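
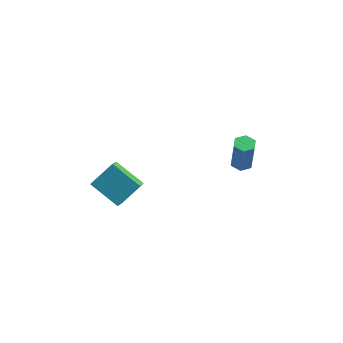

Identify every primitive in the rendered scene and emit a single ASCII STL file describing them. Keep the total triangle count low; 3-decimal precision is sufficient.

solid 
facet normal -0.867 -0.126 0.483
outer loop
vertex -0.839 -3.458 2.563
vertex -1.179 -2.817 2.12
vertex -1.353 -4.566 1.352
endloop
endfacet
facet normal 0.400 -0.754 0.521
outer loop
vertex 0.319 -4.323 0.42
vertex -0.839 -3.458 2.563
vertex -1.353 -4.566 1.352
endloop
endfacet
facet normal -0.867 -0.126 0.483
outer loop
vertex -1.353 -4.566 1.352
vertex -1.179 -2.817 2.12
vertex -1.693 -3.925 0.909
endloop
endfacet
facet normal -0.299 -0.645 -0.704
outer loop
vertex -1.693 -3.925 0.909
vertex 0.319 -4.323 0.42
vertex -1.353 -4.566 1.352
endloop
endfacet
facet normal 0.299 0.645 0.704
outer loop
vertex -0.839 -3.458 2.563
vertex 0.493 -2.574 1.188
vertex -1.179 -2.817 2.12
endloop
endfacet
facet normal 0.400 -0.754 0.521
outer loop
vertex 0.833 -3.215 1.631
vertex -0.839 -3.458 2.563
vertex 0.319 -4.323 0.42
endloop
endfacet
facet normal 0.299 0.645 0.704
outer loop
vertex 0.833 -3.215 1.631
vertex 0.493 -2.574 1.188
vertex -0.839 -3.458 2.563
endloop
endfacet
facet normal -0.400 0.754 -0.521
outer loop
vertex -1.179 -2.817 2.12
vertex 0.493 -2.574 1.188
vertex -1.693 -3.925 0.909
endloop
endfacet
facet normal -0.299 -0.645 -0.704
outer loop
vertex -0.021 -3.682 -0.023
vertex 0.319 -4.323 0.42
vertex -1.693 -3.925 0.909
endloop
endfacet
facet normal -0.400 0.754 -0.521
outer loop
vertex -1.693 -3.925 0.909
vertex 0.493 -2.574 1.188
vertex -0.021 -3.682 -0.023
endloop
endfacet
facet normal 0.867 0.126 -0.483
outer loop
vertex -0.021 -3.682 -0.023
vertex 0.833 -3.215 1.631
vertex 0.319 -4.323 0.42
endloop
endfacet
facet normal 0.867 0.126 -0.483
outer loop
vertex 0.493 -2.574 1.188
vertex 0.833 -3.215 1.631
vertex -0.021 -3.682 -0.023
endloop
endfacet
facet normal -0.188 0.124 -0.974
outer loop
vertex 2.499 3.653 -0.494
vertex 1.882 3.59 -0.383
vertex 2.149 4.16 -0.362
endloop
endfacet
facet normal 0.810 0.581 -0.083
outer loop
vertex 2.499 3.653 -0.494
vertex 2.149 4.16 -0.362
vertex 2.895 3.393 1.551
endloop
endfacet
facet normal 0.810 0.581 -0.083
outer loop
vertex 2.895 3.393 1.551
vertex 2.149 4.16 -0.362
vertex 2.545 3.9 1.684
endloop
endfacet
facet normal 0.190 -0.125 0.974
outer loop
vertex 2.895 3.393 1.551
vertex 2.545 3.9 1.684
vertex 2.278 3.33 1.663
endloop
endfacet
facet normal -0.188 0.124 -0.974
outer loop
vertex 2.149 4.16 -0.362
vertex 1.882 3.59 -0.383
vertex 1.532 4.097 -0.251
endloop
endfacet
facet normal -0.076 0.987 0.140
outer loop
vertex 2.149 4.16 -0.362
vertex 1.532 4.097 -0.251
vertex 2.545 3.9 1.684
endloop
endfacet
facet normal -0.076 0.987 0.140
outer loop
vertex 2.545 3.9 1.684
vertex 1.532 4.097 -0.251
vertex 1.929 3.837 1.795
endloop
endfacet
facet normal 0.188 -0.124 0.974
outer loop
vertex 2.545 3.9 1.684
vertex 1.929 3.837 1.795
vertex 2.278 3.33 1.663
endloop
endfacet
facet normal -0.189 0.123 -0.974
outer loop
vertex 1.532 4.097 -0.251
vertex 1.882 3.59 -0.383
vertex 1.265 3.527 -0.271
endloop
endfacet
facet normal -0.886 0.407 0.224
outer loop
vertex 1.532 4.097 -0.251
vertex 1.265 3.527 -0.271
vertex 1.929 3.837 1.795
endloop
endfacet
facet normal -0.885 0.408 0.223
outer loop
vertex 1.929 3.837 1.795
vertex 1.265 3.527 -0.271
vertex 1.661 3.267 1.774
endloop
endfacet
facet normal 0.188 -0.124 0.974
outer loop
vertex 1.929 3.837 1.795
vertex 1.661 3.267 1.774
vertex 2.278 3.33 1.663
endloop
endfacet
facet normal -0.190 0.125 -0.974
outer loop
vertex 1.265 3.527 -0.271
vertex 1.882 3.59 -0.383
vertex 1.615 3.02 -0.404
endloop
endfacet
facet normal -0.810 -0.581 0.083
outer loop
vertex 1.265 3.527 -0.271
vertex 1.615 3.02 -0.404
vertex 1.661 3.267 1.774
endloop
endfacet
facet normal -0.810 -0.581 0.083
outer loop
vertex 1.661 3.267 1.774
vertex 1.615 3.02 -0.404
vertex 2.011 2.76 1.642
endloop
endfacet
facet normal 0.188 -0.124 0.974
outer loop
vertex 1.661 3.267 1.774
vertex 2.011 2.76 1.642
vertex 2.278 3.33 1.663
endloop
endfacet
facet normal -0.188 0.124 -0.974
outer loop
vertex 1.615 3.02 -0.404
vertex 1.882 3.59 -0.383
vertex 2.231 3.083 -0.515
endloop
endfacet
facet normal 0.076 -0.987 -0.140
outer loop
vertex 1.615 3.02 -0.404
vertex 2.231 3.083 -0.515
vertex 2.011 2.76 1.642
endloop
endfacet
facet normal 0.076 -0.987 -0.140
outer loop
vertex 2.011 2.76 1.642
vertex 2.231 3.083 -0.515
vertex 2.628 2.823 1.531
endloop
endfacet
facet normal 0.188 -0.124 0.974
outer loop
vertex 2.011 2.76 1.642
vertex 2.628 2.823 1.531
vertex 2.278 3.33 1.663
endloop
endfacet
facet normal -0.188 0.124 -0.974
outer loop
vertex 2.231 3.083 -0.515
vertex 1.882 3.59 -0.383
vertex 2.499 3.653 -0.494
endloop
endfacet
facet normal 0.885 -0.408 -0.224
outer loop
vertex 2.231 3.083 -0.515
vertex 2.499 3.653 -0.494
vertex 2.628 2.823 1.531
endloop
endfacet
facet normal 0.886 -0.407 -0.223
outer loop
vertex 2.628 2.823 1.531
vertex 2.499 3.653 -0.494
vertex 2.895 3.393 1.551
endloop
endfacet
facet normal 0.189 -0.123 0.974
outer loop
vertex 2.628 2.823 1.531
vertex 2.895 3.393 1.551
vertex 2.278 3.33 1.663
endloop
endfacet

endsolid


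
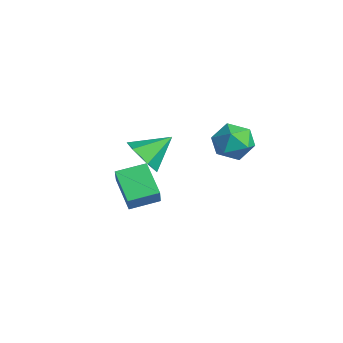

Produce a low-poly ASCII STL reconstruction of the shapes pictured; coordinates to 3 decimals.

solid 
facet normal -0.460 0.247 -0.853
outer loop
vertex -2.696 -2.659 -4.044
vertex -2.467 -1.392 -3.801
vertex -1.268 -2.764 -4.844
endloop
endfacet
facet normal -0.175 -0.967 -0.185
outer loop
vertex -0.813 -3.008 -3.999
vertex -2.696 -2.659 -4.044
vertex -1.268 -2.764 -4.844
endloop
endfacet
facet normal -0.460 0.247 -0.853
outer loop
vertex -1.268 -2.764 -4.844
vertex -2.467 -1.392 -3.801
vertex -1.039 -1.497 -4.601
endloop
endfacet
facet normal 0.871 -0.064 -0.487
outer loop
vertex -1.039 -1.497 -4.601
vertex -0.813 -3.008 -3.999
vertex -1.268 -2.764 -4.844
endloop
endfacet
facet normal -0.871 0.064 0.487
outer loop
vertex -2.696 -2.659 -4.044
vertex -2.012 -1.636 -2.956
vertex -2.467 -1.392 -3.801
endloop
endfacet
facet normal -0.175 -0.967 -0.185
outer loop
vertex -2.241 -2.903 -3.199
vertex -2.696 -2.659 -4.044
vertex -0.813 -3.008 -3.999
endloop
endfacet
facet normal -0.871 0.064 0.487
outer loop
vertex -2.241 -2.903 -3.199
vertex -2.012 -1.636 -2.956
vertex -2.696 -2.659 -4.044
endloop
endfacet
facet normal 0.175 0.967 0.185
outer loop
vertex -2.467 -1.392 -3.801
vertex -2.012 -1.636 -2.956
vertex -1.039 -1.497 -4.601
endloop
endfacet
facet normal 0.871 -0.064 -0.487
outer loop
vertex -0.584 -1.741 -3.756
vertex -0.813 -3.008 -3.999
vertex -1.039 -1.497 -4.601
endloop
endfacet
facet normal 0.175 0.967 0.185
outer loop
vertex -1.039 -1.497 -4.601
vertex -2.012 -1.636 -2.956
vertex -0.584 -1.741 -3.756
endloop
endfacet
facet normal 0.460 -0.247 0.853
outer loop
vertex -0.584 -1.741 -3.756
vertex -2.241 -2.903 -3.199
vertex -0.813 -3.008 -3.999
endloop
endfacet
facet normal 0.460 -0.247 0.853
outer loop
vertex -2.012 -1.636 -2.956
vertex -2.241 -2.903 -3.199
vertex -0.584 -1.741 -3.756
endloop
endfacet
facet normal -0.038 -0.834 -0.551
outer loop
vertex 1.425 -3.199 -0.443
vertex 0.572 -3.033 -0.635
vertex 1.216 -2.716 -1.16
endloop
endfacet
facet normal 0.878 0.474 0.064
outer loop
vertex 1.425 -3.199 -0.443
vertex 1.216 -2.716 -1.16
vertex 0.628 -1.807 0.175
endloop
endfacet
facet normal -0.038 -0.834 -0.551
outer loop
vertex 1.216 -2.716 -1.16
vertex 0.572 -3.033 -0.635
vertex 0.363 -2.55 -1.352
endloop
endfacet
facet normal 0.268 0.847 -0.459
outer loop
vertex 1.216 -2.716 -1.16
vertex 0.363 -2.55 -1.352
vertex 0.628 -1.807 0.175
endloop
endfacet
facet normal -0.039 -0.834 -0.550
outer loop
vertex 0.363 -2.55 -1.352
vertex 0.572 -3.033 -0.635
vertex -0.281 -2.867 -0.826
endloop
endfacet
facet normal -0.592 0.760 -0.267
outer loop
vertex 0.363 -2.55 -1.352
vertex -0.281 -2.867 -0.826
vertex 0.628 -1.807 0.175
endloop
endfacet
facet normal -0.039 -0.834 -0.550
outer loop
vertex -0.281 -2.867 -0.826
vertex 0.572 -3.033 -0.635
vertex -0.072 -3.35 -0.109
endloop
endfacet
facet normal -0.842 0.300 0.448
outer loop
vertex -0.281 -2.867 -0.826
vertex -0.072 -3.35 -0.109
vertex 0.628 -1.807 0.175
endloop
endfacet
facet normal -0.039 -0.834 -0.550
outer loop
vertex -0.072 -3.35 -0.109
vertex 0.572 -3.033 -0.635
vertex 0.781 -3.516 0.083
endloop
endfacet
facet normal -0.233 -0.073 0.970
outer loop
vertex -0.072 -3.35 -0.109
vertex 0.781 -3.516 0.083
vertex 0.628 -1.807 0.175
endloop
endfacet
facet normal -0.039 -0.834 -0.550
outer loop
vertex 0.781 -3.516 0.083
vertex 0.572 -3.033 -0.635
vertex 1.425 -3.199 -0.443
endloop
endfacet
facet normal 0.628 0.014 0.778
outer loop
vertex 0.781 -3.516 0.083
vertex 1.425 -3.199 -0.443
vertex 0.628 -1.807 0.175
endloop
endfacet
facet normal -0.415 0.601 0.683
outer loop
vertex 2.251 0.276 0.87
vertex 2.308 -0.384 1.486
vertex 2.99 0.201 1.385
endloop
endfacet
facet normal -0.043 0.978 0.204
outer loop
vertex 2.251 0.276 0.87
vertex 2.99 0.201 1.385
vertex 3.07 0.388 0.504
endloop
endfacet
facet normal -0.313 0.841 -0.442
outer loop
vertex 2.251 0.276 0.87
vertex 3.07 0.388 0.504
vertex 2.437 -0.081 0.06
endloop
endfacet
facet normal -0.852 0.379 -0.362
outer loop
vertex 2.251 0.276 0.87
vertex 2.437 -0.081 0.06
vertex 1.966 -0.559 0.667
endloop
endfacet
facet normal -0.914 0.231 0.332
outer loop
vertex 2.251 0.276 0.87
vertex 1.966 -0.559 0.667
vertex 2.308 -0.384 1.486
endloop
endfacet
facet normal 0.630 0.746 0.216
outer loop
vertex 3.07 0.388 0.504
vertex 2.99 0.201 1.385
vertex 3.634 -0.201 0.893
endloop
endfacet
facet normal 0.031 0.135 0.990
outer loop
vertex 2.99 0.201 1.385
vertex 2.308 -0.384 1.486
vertex 3.163 -0.679 1.5
endloop
endfacet
facet normal -0.778 -0.465 0.424
outer loop
vertex 2.308 -0.384 1.486
vertex 1.966 -0.559 0.667
vertex 2.53 -1.148 1.056
endloop
endfacet
facet normal -0.676 -0.225 -0.702
outer loop
vertex 1.966 -0.559 0.667
vertex 2.437 -0.081 0.06
vertex 2.61 -0.961 0.175
endloop
endfacet
facet normal 0.194 0.523 -0.830
outer loop
vertex 2.437 -0.081 0.06
vertex 3.07 0.388 0.504
vertex 3.292 -0.376 0.074
endloop
endfacet
facet normal 0.852 -0.379 0.362
outer loop
vertex 3.349 -1.036 0.69
vertex 3.634 -0.201 0.893
vertex 3.163 -0.679 1.5
endloop
endfacet
facet normal 0.313 -0.841 0.442
outer loop
vertex 3.349 -1.036 0.69
vertex 3.163 -0.679 1.5
vertex 2.53 -1.148 1.056
endloop
endfacet
facet normal 0.043 -0.978 -0.204
outer loop
vertex 3.349 -1.036 0.69
vertex 2.53 -1.148 1.056
vertex 2.61 -0.961 0.175
endloop
endfacet
facet normal 0.415 -0.601 -0.683
outer loop
vertex 3.349 -1.036 0.69
vertex 2.61 -0.961 0.175
vertex 3.292 -0.376 0.074
endloop
endfacet
facet normal 0.914 -0.231 -0.332
outer loop
vertex 3.349 -1.036 0.69
vertex 3.292 -0.376 0.074
vertex 3.634 -0.201 0.893
endloop
endfacet
facet normal 0.676 0.225 0.702
outer loop
vertex 3.163 -0.679 1.5
vertex 3.634 -0.201 0.893
vertex 2.99 0.201 1.385
endloop
endfacet
facet normal -0.194 -0.523 0.830
outer loop
vertex 2.53 -1.148 1.056
vertex 3.163 -0.679 1.5
vertex 2.308 -0.384 1.486
endloop
endfacet
facet normal -0.630 -0.746 -0.216
outer loop
vertex 2.61 -0.961 0.175
vertex 2.53 -1.148 1.056
vertex 1.966 -0.559 0.667
endloop
endfacet
facet normal -0.031 -0.135 -0.990
outer loop
vertex 3.292 -0.376 0.074
vertex 2.61 -0.961 0.175
vertex 2.437 -0.081 0.06
endloop
endfacet
facet normal 0.778 0.465 -0.424
outer loop
vertex 3.634 -0.201 0.893
vertex 3.292 -0.376 0.074
vertex 3.07 0.388 0.504
endloop
endfacet

endsolid


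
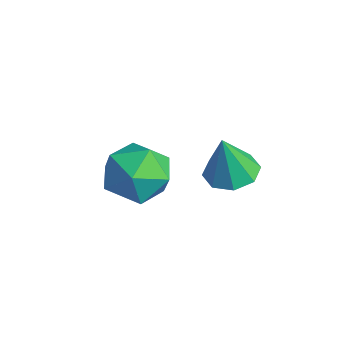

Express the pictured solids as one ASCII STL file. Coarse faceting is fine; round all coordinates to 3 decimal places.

solid 
facet normal 0.348 0.765 0.541
outer loop
vertex -3.363 -0.981 -1.334
vertex -3.114 -1.675 -0.513
vertex -2.369 -1.459 -1.298
endloop
endfacet
facet normal 0.433 0.888 -0.157
outer loop
vertex -3.363 -0.981 -1.334
vertex -2.369 -1.459 -1.298
vertex -2.904 -1.368 -2.26
endloop
endfacet
facet normal -0.211 0.860 -0.464
outer loop
vertex -3.363 -0.981 -1.334
vertex -2.904 -1.368 -2.26
vertex -3.979 -1.528 -2.069
endloop
endfacet
facet normal -0.692 0.721 0.043
outer loop
vertex -3.363 -0.981 -1.334
vertex -3.979 -1.528 -2.069
vertex -4.109 -1.717 -0.989
endloop
endfacet
facet normal -0.346 0.662 0.665
outer loop
vertex -3.363 -0.981 -1.334
vertex -4.109 -1.717 -0.989
vertex -3.114 -1.675 -0.513
endloop
endfacet
facet normal 0.830 0.359 -0.427
outer loop
vertex -2.904 -1.368 -2.26
vertex -2.369 -1.459 -1.298
vertex -2.371 -2.303 -2.011
endloop
endfacet
facet normal 0.693 0.161 0.702
outer loop
vertex -2.369 -1.459 -1.298
vertex -3.114 -1.675 -0.513
vertex -2.501 -2.492 -0.931
endloop
endfacet
facet normal -0.431 -0.006 0.902
outer loop
vertex -3.114 -1.675 -0.513
vertex -4.109 -1.717 -0.989
vertex -3.576 -2.652 -0.74
endloop
endfacet
facet normal -0.991 0.090 -0.104
outer loop
vertex -4.109 -1.717 -0.989
vertex -3.979 -1.528 -2.069
vertex -4.111 -2.561 -1.702
endloop
endfacet
facet normal -0.211 0.315 -0.925
outer loop
vertex -3.979 -1.528 -2.069
vertex -2.904 -1.368 -2.26
vertex -3.366 -2.345 -2.487
endloop
endfacet
facet normal 0.692 -0.721 -0.043
outer loop
vertex -3.117 -3.039 -1.666
vertex -2.371 -2.303 -2.011
vertex -2.501 -2.492 -0.931
endloop
endfacet
facet normal 0.211 -0.860 0.464
outer loop
vertex -3.117 -3.039 -1.666
vertex -2.501 -2.492 -0.931
vertex -3.576 -2.652 -0.74
endloop
endfacet
facet normal -0.433 -0.888 0.157
outer loop
vertex -3.117 -3.039 -1.666
vertex -3.576 -2.652 -0.74
vertex -4.111 -2.561 -1.702
endloop
endfacet
facet normal -0.348 -0.765 -0.541
outer loop
vertex -3.117 -3.039 -1.666
vertex -4.111 -2.561 -1.702
vertex -3.366 -2.345 -2.487
endloop
endfacet
facet normal 0.346 -0.662 -0.665
outer loop
vertex -3.117 -3.039 -1.666
vertex -3.366 -2.345 -2.487
vertex -2.371 -2.303 -2.011
endloop
endfacet
facet normal 0.991 -0.090 0.104
outer loop
vertex -2.501 -2.492 -0.931
vertex -2.371 -2.303 -2.011
vertex -2.369 -1.459 -1.298
endloop
endfacet
facet normal 0.211 -0.315 0.925
outer loop
vertex -3.576 -2.652 -0.74
vertex -2.501 -2.492 -0.931
vertex -3.114 -1.675 -0.513
endloop
endfacet
facet normal -0.830 -0.359 0.427
outer loop
vertex -4.111 -2.561 -1.702
vertex -3.576 -2.652 -0.74
vertex -4.109 -1.717 -0.989
endloop
endfacet
facet normal -0.693 -0.161 -0.702
outer loop
vertex -3.366 -2.345 -2.487
vertex -4.111 -2.561 -1.702
vertex -3.979 -1.528 -2.069
endloop
endfacet
facet normal 0.431 0.006 -0.902
outer loop
vertex -2.371 -2.303 -2.011
vertex -3.366 -2.345 -2.487
vertex -2.904 -1.368 -2.26
endloop
endfacet
facet normal -0.042 0.221 -0.974
outer loop
vertex 0.283 -0.925 0.236
vertex -0.42 -0.627 0.334
vertex 0.297 -0.35 0.366
endloop
endfacet
facet normal 0.917 -0.109 0.383
outer loop
vertex 0.283 -0.925 0.236
vertex 0.297 -0.35 0.366
vertex -0.36 -0.953 1.766
endloop
endfacet
facet normal -0.042 0.221 -0.974
outer loop
vertex 0.297 -0.35 0.366
vertex -0.42 -0.627 0.334
vertex -0.109 0.062 0.477
endloop
endfacet
facet normal 0.669 0.515 0.536
outer loop
vertex 0.297 -0.35 0.366
vertex -0.109 0.062 0.477
vertex -0.36 -0.953 1.766
endloop
endfacet
facet normal -0.041 0.221 -0.974
outer loop
vertex -0.109 0.062 0.477
vertex -0.42 -0.627 0.334
vertex -0.698 0.071 0.504
endloop
endfacet
facet normal 0.040 0.781 0.623
outer loop
vertex -0.109 0.062 0.477
vertex -0.698 0.071 0.504
vertex -0.36 -0.953 1.766
endloop
endfacet
facet normal -0.041 0.221 -0.974
outer loop
vertex -0.698 0.071 0.504
vertex -0.42 -0.627 0.334
vertex -1.124 -0.33 0.431
endloop
endfacet
facet normal -0.603 0.533 0.594
outer loop
vertex -0.698 0.071 0.504
vertex -1.124 -0.33 0.431
vertex -0.36 -0.953 1.766
endloop
endfacet
facet normal -0.041 0.222 -0.974
outer loop
vertex -1.124 -0.33 0.431
vertex -0.42 -0.627 0.334
vertex -1.138 -0.904 0.301
endloop
endfacet
facet normal -0.881 -0.084 0.465
outer loop
vertex -1.124 -0.33 0.431
vertex -1.138 -0.904 0.301
vertex -0.36 -0.953 1.766
endloop
endfacet
facet normal -0.041 0.222 -0.974
outer loop
vertex -1.138 -0.904 0.301
vertex -0.42 -0.627 0.334
vertex -0.732 -1.317 0.19
endloop
endfacet
facet normal -0.634 -0.707 0.313
outer loop
vertex -1.138 -0.904 0.301
vertex -0.732 -1.317 0.19
vertex -0.36 -0.953 1.766
endloop
endfacet
facet normal -0.042 0.222 -0.974
outer loop
vertex -0.732 -1.317 0.19
vertex -0.42 -0.627 0.334
vertex -0.143 -1.325 0.163
endloop
endfacet
facet normal -0.003 -0.974 0.226
outer loop
vertex -0.732 -1.317 0.19
vertex -0.143 -1.325 0.163
vertex -0.36 -0.953 1.766
endloop
endfacet
facet normal -0.042 0.222 -0.974
outer loop
vertex -0.143 -1.325 0.163
vertex -0.42 -0.627 0.334
vertex 0.283 -0.925 0.236
endloop
endfacet
facet normal 0.638 -0.726 0.255
outer loop
vertex -0.143 -1.325 0.163
vertex 0.283 -0.925 0.236
vertex -0.36 -0.953 1.766
endloop
endfacet

endsolid


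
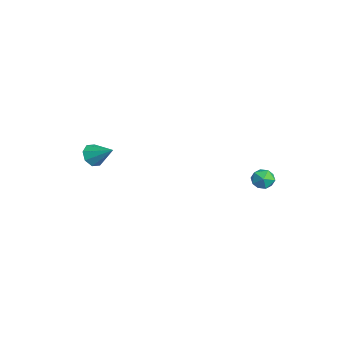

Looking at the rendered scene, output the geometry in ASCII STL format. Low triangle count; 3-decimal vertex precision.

solid 
facet normal -0.602 -0.588 -0.541
outer loop
vertex -3.512 -4.097 -1.893
vertex -3.813 -4.392 -1.237
vertex -3.986 -3.789 -1.7
endloop
endfacet
facet normal 0.336 0.814 -0.474
outer loop
vertex -3.512 -4.097 -1.893
vertex -3.986 -3.789 -1.7
vertex -2.887 -3.488 -0.403
endloop
endfacet
facet normal -0.601 -0.588 -0.541
outer loop
vertex -3.986 -3.789 -1.7
vertex -3.813 -4.392 -1.237
vertex -4.359 -3.835 -1.236
endloop
endfacet
facet normal -0.196 0.979 -0.061
outer loop
vertex -3.986 -3.789 -1.7
vertex -4.359 -3.835 -1.236
vertex -2.887 -3.488 -0.403
endloop
endfacet
facet normal -0.601 -0.588 -0.540
outer loop
vertex -4.359 -3.835 -1.236
vertex -3.813 -4.392 -1.237
vertex -4.412 -4.207 -0.772
endloop
endfacet
facet normal -0.464 0.716 0.521
outer loop
vertex -4.359 -3.835 -1.236
vertex -4.412 -4.207 -0.772
vertex -2.887 -3.488 -0.403
endloop
endfacet
facet normal -0.602 -0.588 -0.541
outer loop
vertex -4.412 -4.207 -0.772
vertex -3.813 -4.392 -1.237
vertex -4.114 -4.688 -0.581
endloop
endfacet
facet normal -0.310 0.179 0.934
outer loop
vertex -4.412 -4.207 -0.772
vertex -4.114 -4.688 -0.581
vertex -2.887 -3.488 -0.403
endloop
endfacet
facet normal -0.602 -0.587 -0.541
outer loop
vertex -4.114 -4.688 -0.581
vertex -3.813 -4.392 -1.237
vertex -3.641 -4.996 -0.773
endloop
endfacet
facet normal 0.173 -0.316 0.933
outer loop
vertex -4.114 -4.688 -0.581
vertex -3.641 -4.996 -0.773
vertex -2.887 -3.488 -0.403
endloop
endfacet
facet normal -0.602 -0.587 -0.541
outer loop
vertex -3.641 -4.996 -0.773
vertex -3.813 -4.392 -1.237
vertex -3.268 -4.95 -1.238
endloop
endfacet
facet normal 0.707 -0.481 0.519
outer loop
vertex -3.641 -4.996 -0.773
vertex -3.268 -4.95 -1.238
vertex -2.887 -3.488 -0.403
endloop
endfacet
facet normal -0.602 -0.587 -0.541
outer loop
vertex -3.268 -4.95 -1.238
vertex -3.813 -4.392 -1.237
vertex -3.215 -4.578 -1.701
endloop
endfacet
facet normal 0.974 -0.218 -0.063
outer loop
vertex -3.268 -4.95 -1.238
vertex -3.215 -4.578 -1.701
vertex -2.887 -3.488 -0.403
endloop
endfacet
facet normal -0.602 -0.588 -0.541
outer loop
vertex -3.215 -4.578 -1.701
vertex -3.813 -4.392 -1.237
vertex -3.512 -4.097 -1.893
endloop
endfacet
facet normal 0.821 0.318 -0.474
outer loop
vertex -3.215 -4.578 -1.701
vertex -3.512 -4.097 -1.893
vertex -2.887 -3.488 -0.403
endloop
endfacet
facet normal -0.971 -0.229 -0.062
outer loop
vertex 2.306 3.287 -0.418
vertex 2.446 2.623 -0.161
vertex 2.289 3.164 0.297
endloop
endfacet
facet normal -0.881 0.470 0.060
outer loop
vertex 2.306 3.287 -0.418
vertex 2.289 3.164 0.297
vertex 2.595 3.77 0.04
endloop
endfacet
facet normal -0.486 0.737 -0.471
outer loop
vertex 2.306 3.287 -0.418
vertex 2.595 3.77 0.04
vertex 2.94 3.604 -0.576
endloop
endfacet
facet normal -0.332 0.204 -0.921
outer loop
vertex 2.306 3.287 -0.418
vertex 2.94 3.604 -0.576
vertex 2.848 2.895 -0.7
endloop
endfacet
facet normal -0.632 -0.392 -0.669
outer loop
vertex 2.306 3.287 -0.418
vertex 2.848 2.895 -0.7
vertex 2.446 2.623 -0.161
endloop
endfacet
facet normal -0.512 0.541 0.667
outer loop
vertex 2.595 3.77 0.04
vertex 2.289 3.164 0.297
vertex 2.912 3.405 0.58
endloop
endfacet
facet normal -0.659 -0.588 0.469
outer loop
vertex 2.289 3.164 0.297
vertex 2.446 2.623 -0.161
vertex 2.82 2.696 0.456
endloop
endfacet
facet normal -0.110 -0.852 -0.512
outer loop
vertex 2.446 2.623 -0.161
vertex 2.848 2.895 -0.7
vertex 3.165 2.53 -0.16
endloop
endfacet
facet normal 0.375 0.112 -0.920
outer loop
vertex 2.848 2.895 -0.7
vertex 2.94 3.604 -0.576
vertex 3.471 3.136 -0.417
endloop
endfacet
facet normal 0.126 0.973 -0.192
outer loop
vertex 2.94 3.604 -0.576
vertex 2.595 3.77 0.04
vertex 3.314 3.677 0.041
endloop
endfacet
facet normal 0.332 -0.204 0.921
outer loop
vertex 3.454 3.013 0.298
vertex 2.912 3.405 0.58
vertex 2.82 2.696 0.456
endloop
endfacet
facet normal 0.486 -0.737 0.471
outer loop
vertex 3.454 3.013 0.298
vertex 2.82 2.696 0.456
vertex 3.165 2.53 -0.16
endloop
endfacet
facet normal 0.881 -0.470 -0.060
outer loop
vertex 3.454 3.013 0.298
vertex 3.165 2.53 -0.16
vertex 3.471 3.136 -0.417
endloop
endfacet
facet normal 0.971 0.229 0.062
outer loop
vertex 3.454 3.013 0.298
vertex 3.471 3.136 -0.417
vertex 3.314 3.677 0.041
endloop
endfacet
facet normal 0.632 0.392 0.669
outer loop
vertex 3.454 3.013 0.298
vertex 3.314 3.677 0.041
vertex 2.912 3.405 0.58
endloop
endfacet
facet normal -0.375 -0.112 0.920
outer loop
vertex 2.82 2.696 0.456
vertex 2.912 3.405 0.58
vertex 2.289 3.164 0.297
endloop
endfacet
facet normal -0.126 -0.973 0.192
outer loop
vertex 3.165 2.53 -0.16
vertex 2.82 2.696 0.456
vertex 2.446 2.623 -0.161
endloop
endfacet
facet normal 0.512 -0.541 -0.667
outer loop
vertex 3.471 3.136 -0.417
vertex 3.165 2.53 -0.16
vertex 2.848 2.895 -0.7
endloop
endfacet
facet normal 0.659 0.588 -0.469
outer loop
vertex 3.314 3.677 0.041
vertex 3.471 3.136 -0.417
vertex 2.94 3.604 -0.576
endloop
endfacet
facet normal 0.110 0.852 0.512
outer loop
vertex 2.912 3.405 0.58
vertex 3.314 3.677 0.041
vertex 2.595 3.77 0.04
endloop
endfacet

endsolid


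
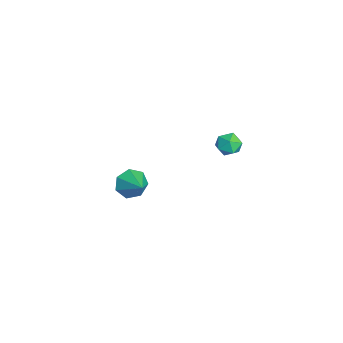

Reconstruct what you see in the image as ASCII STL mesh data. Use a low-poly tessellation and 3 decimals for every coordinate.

solid 
facet normal -0.834 -0.287 -0.471
outer loop
vertex -1.3 -3.678 -4.465
vertex -1.592 -4.151 -3.659
vertex -1.765 -3.223 -3.918
endloop
endfacet
facet normal 0.460 0.835 -0.303
outer loop
vertex -1.3 -3.678 -4.465
vertex -1.765 -3.223 -3.918
vertex -0.248 -3.689 -2.901
endloop
endfacet
facet normal -0.834 -0.287 -0.471
outer loop
vertex -1.765 -3.223 -3.918
vertex -1.592 -4.151 -3.659
vertex -2.1 -3.467 -3.176
endloop
endfacet
facet normal 0.063 0.939 0.337
outer loop
vertex -1.765 -3.223 -3.918
vertex -2.1 -3.467 -3.176
vertex -0.248 -3.689 -2.901
endloop
endfacet
facet normal -0.834 -0.287 -0.471
outer loop
vertex -2.1 -3.467 -3.176
vertex -1.592 -4.151 -3.659
vertex -2.052 -4.227 -2.797
endloop
endfacet
facet normal -0.080 0.441 0.894
outer loop
vertex -2.1 -3.467 -3.176
vertex -2.052 -4.227 -2.797
vertex -0.248 -3.689 -2.901
endloop
endfacet
facet normal -0.834 -0.288 -0.470
outer loop
vertex -2.052 -4.227 -2.797
vertex -1.592 -4.151 -3.659
vertex -1.657 -4.93 -3.067
endloop
endfacet
facet normal 0.140 -0.286 0.948
outer loop
vertex -2.052 -4.227 -2.797
vertex -1.657 -4.93 -3.067
vertex -0.248 -3.689 -2.901
endloop
endfacet
facet normal -0.834 -0.288 -0.470
outer loop
vertex -1.657 -4.93 -3.067
vertex -1.592 -4.151 -3.659
vertex -1.213 -5.047 -3.783
endloop
endfacet
facet normal 0.556 -0.693 0.458
outer loop
vertex -1.657 -4.93 -3.067
vertex -1.213 -5.047 -3.783
vertex -0.248 -3.689 -2.901
endloop
endfacet
facet normal -0.834 -0.288 -0.471
outer loop
vertex -1.213 -5.047 -3.783
vertex -1.592 -4.151 -3.659
vertex -1.054 -4.49 -4.405
endloop
endfacet
facet normal 0.856 -0.474 -0.206
outer loop
vertex -1.213 -5.047 -3.783
vertex -1.054 -4.49 -4.405
vertex -0.248 -3.689 -2.901
endloop
endfacet
facet normal -0.834 -0.287 -0.471
outer loop
vertex -1.054 -4.49 -4.405
vertex -1.592 -4.151 -3.659
vertex -1.3 -3.678 -4.465
endloop
endfacet
facet normal 0.813 0.206 -0.545
outer loop
vertex -1.054 -4.49 -4.405
vertex -1.3 -3.678 -4.465
vertex -0.248 -3.689 -2.901
endloop
endfacet
facet normal -0.002 0.983 -0.183
outer loop
vertex 3.772 0.782 3.081
vertex 3.165 0.87 3.559
vertex 3.89 0.923 3.837
endloop
endfacet
facet normal 0.658 0.715 -0.236
outer loop
vertex 3.772 0.782 3.081
vertex 3.89 0.923 3.837
vertex 4.328 0.398 3.466
endloop
endfacet
facet normal 0.649 0.204 -0.733
outer loop
vertex 3.772 0.782 3.081
vertex 4.328 0.398 3.466
vertex 3.874 0.02 2.959
endloop
endfacet
facet normal -0.016 0.156 -0.988
outer loop
vertex 3.772 0.782 3.081
vertex 3.874 0.02 2.959
vertex 3.155 0.312 3.017
endloop
endfacet
facet normal -0.418 0.637 -0.648
outer loop
vertex 3.772 0.782 3.081
vertex 3.155 0.312 3.017
vertex 3.165 0.87 3.559
endloop
endfacet
facet normal 0.824 0.413 0.389
outer loop
vertex 4.328 0.398 3.466
vertex 3.89 0.923 3.837
vertex 4.065 0.248 4.183
endloop
endfacet
facet normal -0.244 0.846 0.474
outer loop
vertex 3.89 0.923 3.837
vertex 3.165 0.87 3.559
vertex 3.346 0.54 4.241
endloop
endfacet
facet normal -0.918 0.285 -0.277
outer loop
vertex 3.165 0.87 3.559
vertex 3.155 0.312 3.017
vertex 2.892 0.162 3.734
endloop
endfacet
facet normal -0.267 -0.494 -0.828
outer loop
vertex 3.155 0.312 3.017
vertex 3.874 0.02 2.959
vertex 3.33 -0.363 3.363
endloop
endfacet
facet normal 0.809 -0.415 -0.416
outer loop
vertex 3.874 0.02 2.959
vertex 4.328 0.398 3.466
vertex 4.055 -0.31 3.641
endloop
endfacet
facet normal 0.016 -0.156 0.988
outer loop
vertex 3.448 -0.222 4.119
vertex 4.065 0.248 4.183
vertex 3.346 0.54 4.241
endloop
endfacet
facet normal -0.649 -0.204 0.733
outer loop
vertex 3.448 -0.222 4.119
vertex 3.346 0.54 4.241
vertex 2.892 0.162 3.734
endloop
endfacet
facet normal -0.658 -0.715 0.236
outer loop
vertex 3.448 -0.222 4.119
vertex 2.892 0.162 3.734
vertex 3.33 -0.363 3.363
endloop
endfacet
facet normal 0.002 -0.983 0.183
outer loop
vertex 3.448 -0.222 4.119
vertex 3.33 -0.363 3.363
vertex 4.055 -0.31 3.641
endloop
endfacet
facet normal 0.418 -0.637 0.648
outer loop
vertex 3.448 -0.222 4.119
vertex 4.055 -0.31 3.641
vertex 4.065 0.248 4.183
endloop
endfacet
facet normal 0.267 0.494 0.828
outer loop
vertex 3.346 0.54 4.241
vertex 4.065 0.248 4.183
vertex 3.89 0.923 3.837
endloop
endfacet
facet normal -0.809 0.415 0.416
outer loop
vertex 2.892 0.162 3.734
vertex 3.346 0.54 4.241
vertex 3.165 0.87 3.559
endloop
endfacet
facet normal -0.824 -0.413 -0.389
outer loop
vertex 3.33 -0.363 3.363
vertex 2.892 0.162 3.734
vertex 3.155 0.312 3.017
endloop
endfacet
facet normal 0.244 -0.846 -0.474
outer loop
vertex 4.055 -0.31 3.641
vertex 3.33 -0.363 3.363
vertex 3.874 0.02 2.959
endloop
endfacet
facet normal 0.918 -0.285 0.277
outer loop
vertex 4.065 0.248 4.183
vertex 4.055 -0.31 3.641
vertex 4.328 0.398 3.466
endloop
endfacet

endsolid


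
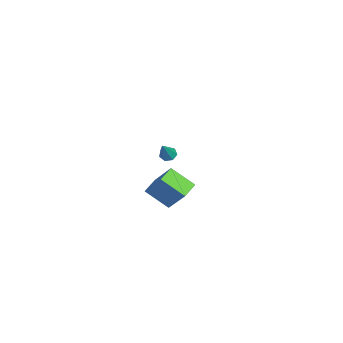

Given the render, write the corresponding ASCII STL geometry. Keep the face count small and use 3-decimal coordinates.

solid 
facet normal -0.586 0.130 -0.800
outer loop
vertex -3.833 -2.433 -4.178
vertex -4.204 -2.74 -3.956
vertex -4.142 -2.215 -3.916
endloop
endfacet
facet normal 0.596 0.802 0.035
outer loop
vertex -3.833 -2.433 -4.178
vertex -4.142 -2.215 -3.916
vertex -3.216 -2.96 -2.604
endloop
endfacet
facet normal -0.584 0.130 -0.801
outer loop
vertex -4.142 -2.215 -3.916
vertex -4.204 -2.74 -3.956
vertex -4.498 -2.392 -3.685
endloop
endfacet
facet normal -0.074 0.844 0.532
outer loop
vertex -4.142 -2.215 -3.916
vertex -4.498 -2.392 -3.685
vertex -3.216 -2.96 -2.604
endloop
endfacet
facet normal -0.584 0.130 -0.801
outer loop
vertex -4.498 -2.392 -3.685
vertex -4.204 -2.74 -3.956
vertex -4.633 -2.831 -3.658
endloop
endfacet
facet normal -0.569 0.224 0.792
outer loop
vertex -4.498 -2.392 -3.685
vertex -4.633 -2.831 -3.658
vertex -3.216 -2.96 -2.604
endloop
endfacet
facet normal -0.584 0.132 -0.801
outer loop
vertex -4.633 -2.831 -3.658
vertex -4.204 -2.74 -3.956
vertex -4.445 -3.201 -3.856
endloop
endfacet
facet normal -0.515 -0.593 0.619
outer loop
vertex -4.633 -2.831 -3.658
vertex -4.445 -3.201 -3.856
vertex -3.216 -2.96 -2.604
endloop
endfacet
facet normal -0.584 0.132 -0.801
outer loop
vertex -4.445 -3.201 -3.856
vertex -4.204 -2.74 -3.956
vertex -4.076 -3.224 -4.129
endloop
endfacet
facet normal 0.046 -0.988 0.145
outer loop
vertex -4.445 -3.201 -3.856
vertex -4.076 -3.224 -4.129
vertex -3.216 -2.96 -2.604
endloop
endfacet
facet normal -0.587 0.130 -0.799
outer loop
vertex -4.076 -3.224 -4.129
vertex -4.204 -2.74 -3.956
vertex -3.804 -2.882 -4.273
endloop
endfacet
facet normal 0.693 -0.667 -0.275
outer loop
vertex -4.076 -3.224 -4.129
vertex -3.804 -2.882 -4.273
vertex -3.216 -2.96 -2.604
endloop
endfacet
facet normal -0.587 0.131 -0.799
outer loop
vertex -3.804 -2.882 -4.273
vertex -4.204 -2.74 -3.956
vertex -3.833 -2.433 -4.178
endloop
endfacet
facet normal 0.937 0.129 -0.324
outer loop
vertex -3.804 -2.882 -4.273
vertex -3.833 -2.433 -4.178
vertex -3.216 -2.96 -2.604
endloop
endfacet
facet normal -0.894 0.397 0.208
outer loop
vertex 3.085 -1.786 0.057
vertex 3.438 -0.495 -0.891
vertex 2.306 -2.72 -1.506
endloop
endfacet
facet normal -0.215 -0.787 0.578
outer loop
vertex 3.262 -3.145 -1.729
vertex 3.085 -1.786 0.057
vertex 2.306 -2.72 -1.506
endloop
endfacet
facet normal -0.894 0.397 0.209
outer loop
vertex 2.306 -2.72 -1.506
vertex 3.438 -0.495 -0.891
vertex 2.658 -1.429 -2.453
endloop
endfacet
facet normal -0.394 -0.472 -0.789
outer loop
vertex 2.658 -1.429 -2.453
vertex 3.262 -3.145 -1.729
vertex 2.306 -2.72 -1.506
endloop
endfacet
facet normal 0.394 0.472 0.789
outer loop
vertex 3.085 -1.786 0.057
vertex 4.394 -0.92 -1.114
vertex 3.438 -0.495 -0.891
endloop
endfacet
facet normal -0.214 -0.787 0.578
outer loop
vertex 4.042 -2.211 -0.167
vertex 3.085 -1.786 0.057
vertex 3.262 -3.145 -1.729
endloop
endfacet
facet normal 0.394 0.471 0.789
outer loop
vertex 4.042 -2.211 -0.167
vertex 4.394 -0.92 -1.114
vertex 3.085 -1.786 0.057
endloop
endfacet
facet normal 0.215 0.787 -0.578
outer loop
vertex 3.438 -0.495 -0.891
vertex 4.394 -0.92 -1.114
vertex 2.658 -1.429 -2.453
endloop
endfacet
facet normal -0.394 -0.472 -0.789
outer loop
vertex 3.615 -1.854 -2.677
vertex 3.262 -3.145 -1.729
vertex 2.658 -1.429 -2.453
endloop
endfacet
facet normal 0.215 0.788 -0.578
outer loop
vertex 2.658 -1.429 -2.453
vertex 4.394 -0.92 -1.114
vertex 3.615 -1.854 -2.677
endloop
endfacet
facet normal 0.894 -0.397 -0.209
outer loop
vertex 3.615 -1.854 -2.677
vertex 4.042 -2.211 -0.167
vertex 3.262 -3.145 -1.729
endloop
endfacet
facet normal 0.894 -0.397 -0.209
outer loop
vertex 4.394 -0.92 -1.114
vertex 4.042 -2.211 -0.167
vertex 3.615 -1.854 -2.677
endloop
endfacet

endsolid


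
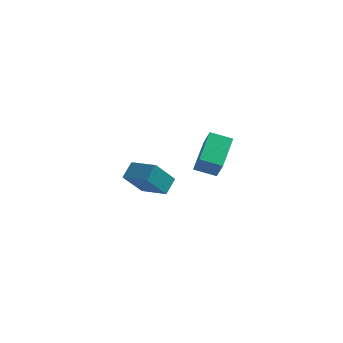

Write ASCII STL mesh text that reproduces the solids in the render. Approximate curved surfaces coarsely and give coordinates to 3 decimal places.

solid 
facet normal -0.340 -0.573 0.745
outer loop
vertex -2.454 2.752 -1.297
vertex -4.111 3.317 -1.619
vertex -2.613 1.845 -2.067
endloop
endfacet
facet normal 0.931 -0.317 0.181
outer loop
vertex -1.949 2.963 -3.521
vertex -2.454 2.752 -1.297
vertex -2.613 1.845 -2.067
endloop
endfacet
facet normal -0.340 -0.573 0.745
outer loop
vertex -2.613 1.845 -2.067
vertex -4.111 3.317 -1.619
vertex -4.27 2.41 -2.389
endloop
endfacet
facet normal -0.133 -0.755 -0.642
outer loop
vertex -4.27 2.41 -2.389
vertex -1.949 2.963 -3.521
vertex -2.613 1.845 -2.067
endloop
endfacet
facet normal 0.133 0.755 0.642
outer loop
vertex -2.454 2.752 -1.297
vertex -3.447 4.435 -3.073
vertex -4.111 3.317 -1.619
endloop
endfacet
facet normal 0.931 -0.317 0.181
outer loop
vertex -1.79 3.87 -2.751
vertex -2.454 2.752 -1.297
vertex -1.949 2.963 -3.521
endloop
endfacet
facet normal 0.133 0.755 0.642
outer loop
vertex -1.79 3.87 -2.751
vertex -3.447 4.435 -3.073
vertex -2.454 2.752 -1.297
endloop
endfacet
facet normal -0.931 0.317 -0.181
outer loop
vertex -4.111 3.317 -1.619
vertex -3.447 4.435 -3.073
vertex -4.27 2.41 -2.389
endloop
endfacet
facet normal -0.133 -0.755 -0.642
outer loop
vertex -3.606 3.528 -3.843
vertex -1.949 2.963 -3.521
vertex -4.27 2.41 -2.389
endloop
endfacet
facet normal -0.931 0.317 -0.181
outer loop
vertex -4.27 2.41 -2.389
vertex -3.447 4.435 -3.073
vertex -3.606 3.528 -3.843
endloop
endfacet
facet normal 0.340 0.573 -0.745
outer loop
vertex -3.606 3.528 -3.843
vertex -1.79 3.87 -2.751
vertex -1.949 2.963 -3.521
endloop
endfacet
facet normal 0.340 0.573 -0.745
outer loop
vertex -3.447 4.435 -3.073
vertex -1.79 3.87 -2.751
vertex -3.606 3.528 -3.843
endloop
endfacet
facet normal -0.404 0.393 -0.826
outer loop
vertex 2.119 -3.8 2.162
vertex 1.955 -1.851 3.17
vertex 3.241 -3.496 1.758
endloop
endfacet
facet normal 0.075 -0.885 -0.459
outer loop
vertex 3.725 -3.969 2.75
vertex 2.119 -3.8 2.162
vertex 3.241 -3.496 1.758
endloop
endfacet
facet normal -0.403 0.394 -0.826
outer loop
vertex 3.241 -3.496 1.758
vertex 1.955 -1.851 3.17
vertex 3.077 -1.548 2.767
endloop
endfacet
facet normal 0.912 0.246 -0.328
outer loop
vertex 3.077 -1.548 2.767
vertex 3.725 -3.969 2.75
vertex 3.241 -3.496 1.758
endloop
endfacet
facet normal -0.912 -0.246 0.328
outer loop
vertex 2.119 -3.8 2.162
vertex 2.439 -2.324 4.162
vertex 1.955 -1.851 3.17
endloop
endfacet
facet normal 0.075 -0.886 -0.458
outer loop
vertex 2.603 -4.272 3.153
vertex 2.119 -3.8 2.162
vertex 3.725 -3.969 2.75
endloop
endfacet
facet normal -0.912 -0.247 0.328
outer loop
vertex 2.603 -4.272 3.153
vertex 2.439 -2.324 4.162
vertex 2.119 -3.8 2.162
endloop
endfacet
facet normal -0.074 0.886 0.459
outer loop
vertex 1.955 -1.851 3.17
vertex 2.439 -2.324 4.162
vertex 3.077 -1.548 2.767
endloop
endfacet
facet normal 0.912 0.246 -0.328
outer loop
vertex 3.561 -2.02 3.758
vertex 3.725 -3.969 2.75
vertex 3.077 -1.548 2.767
endloop
endfacet
facet normal -0.075 0.886 0.458
outer loop
vertex 3.077 -1.548 2.767
vertex 2.439 -2.324 4.162
vertex 3.561 -2.02 3.758
endloop
endfacet
facet normal 0.403 -0.393 0.826
outer loop
vertex 3.561 -2.02 3.758
vertex 2.603 -4.272 3.153
vertex 3.725 -3.969 2.75
endloop
endfacet
facet normal 0.404 -0.394 0.826
outer loop
vertex 2.439 -2.324 4.162
vertex 2.603 -4.272 3.153
vertex 3.561 -2.02 3.758
endloop
endfacet

endsolid


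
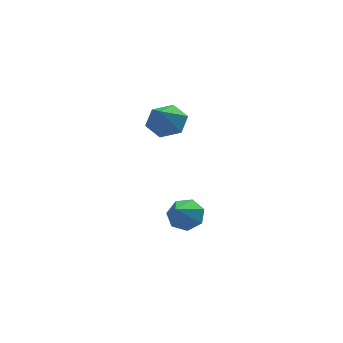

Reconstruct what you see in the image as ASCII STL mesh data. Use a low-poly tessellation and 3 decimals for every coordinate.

solid 
facet normal 0.364 0.644 -0.672
outer loop
vertex 4.394 0.994 -3.042
vertex 3.748 1.616 -2.796
vertex 4.601 1.498 -2.447
endloop
endfacet
facet normal 0.693 -0.651 0.311
outer loop
vertex 4.394 0.994 -3.042
vertex 4.601 1.498 -2.447
vertex 2.992 0.284 -1.404
endloop
endfacet
facet normal 0.364 0.644 -0.673
outer loop
vertex 4.601 1.498 -2.447
vertex 3.748 1.616 -2.796
vertex 4.166 2.091 -2.115
endloop
endfacet
facet normal 0.567 -0.045 0.823
outer loop
vertex 4.601 1.498 -2.447
vertex 4.166 2.091 -2.115
vertex 2.992 0.284 -1.404
endloop
endfacet
facet normal 0.365 0.644 -0.673
outer loop
vertex 4.166 2.091 -2.115
vertex 3.748 1.616 -2.796
vertex 3.416 2.327 -2.296
endloop
endfacet
facet normal -0.088 0.414 0.906
outer loop
vertex 4.166 2.091 -2.115
vertex 3.416 2.327 -2.296
vertex 2.992 0.284 -1.404
endloop
endfacet
facet normal 0.364 0.644 -0.673
outer loop
vertex 3.416 2.327 -2.296
vertex 3.748 1.616 -2.796
vertex 2.915 2.027 -2.854
endloop
endfacet
facet normal -0.781 0.379 0.497
outer loop
vertex 3.416 2.327 -2.296
vertex 2.915 2.027 -2.854
vertex 2.992 0.284 -1.404
endloop
endfacet
facet normal 0.365 0.644 -0.673
outer loop
vertex 2.915 2.027 -2.854
vertex 3.748 1.616 -2.796
vertex 3.042 1.418 -3.368
endloop
endfacet
facet normal -0.988 -0.124 -0.097
outer loop
vertex 2.915 2.027 -2.854
vertex 3.042 1.418 -3.368
vertex 2.992 0.284 -1.404
endloop
endfacet
facet normal 0.365 0.644 -0.673
outer loop
vertex 3.042 1.418 -3.368
vertex 3.748 1.616 -2.796
vertex 3.699 0.958 -3.452
endloop
endfacet
facet normal -0.555 -0.714 -0.427
outer loop
vertex 3.042 1.418 -3.368
vertex 3.699 0.958 -3.452
vertex 2.992 0.284 -1.404
endloop
endfacet
facet normal 0.364 0.644 -0.673
outer loop
vertex 3.699 0.958 -3.452
vertex 3.748 1.616 -2.796
vertex 4.394 0.994 -3.042
endloop
endfacet
facet normal 0.194 -0.950 -0.246
outer loop
vertex 3.699 0.958 -3.452
vertex 4.394 0.994 -3.042
vertex 2.992 0.284 -1.404
endloop
endfacet
facet normal 0.296 0.550 -0.781
outer loop
vertex 3.487 3.286 3.699
vertex 3.046 2.621 3.063
vertex 2.514 3.414 3.42
endloop
endfacet
facet normal -0.194 0.440 0.877
outer loop
vertex 3.487 3.286 3.699
vertex 2.514 3.414 3.42
vertex 2.594 1.779 4.257
endloop
endfacet
facet normal 0.297 0.550 -0.781
outer loop
vertex 2.514 3.414 3.42
vertex 3.046 2.621 3.063
vertex 2.074 2.749 2.784
endloop
endfacet
facet normal -0.886 0.176 0.429
outer loop
vertex 2.514 3.414 3.42
vertex 2.074 2.749 2.784
vertex 2.594 1.779 4.257
endloop
endfacet
facet normal 0.297 0.550 -0.781
outer loop
vertex 2.074 2.749 2.784
vertex 3.046 2.621 3.063
vertex 2.606 1.956 2.427
endloop
endfacet
facet normal -0.841 -0.538 -0.058
outer loop
vertex 2.074 2.749 2.784
vertex 2.606 1.956 2.427
vertex 2.594 1.779 4.257
endloop
endfacet
facet normal 0.296 0.550 -0.781
outer loop
vertex 2.606 1.956 2.427
vertex 3.046 2.621 3.063
vertex 3.579 1.828 2.706
endloop
endfacet
facet normal -0.103 -0.990 -0.096
outer loop
vertex 2.606 1.956 2.427
vertex 3.579 1.828 2.706
vertex 2.594 1.779 4.257
endloop
endfacet
facet normal 0.296 0.550 -0.781
outer loop
vertex 3.579 1.828 2.706
vertex 3.046 2.621 3.063
vertex 4.019 2.493 3.341
endloop
endfacet
facet normal 0.590 -0.727 0.352
outer loop
vertex 3.579 1.828 2.706
vertex 4.019 2.493 3.341
vertex 2.594 1.779 4.257
endloop
endfacet
facet normal 0.295 0.551 -0.781
outer loop
vertex 4.019 2.493 3.341
vertex 3.046 2.621 3.063
vertex 3.487 3.286 3.699
endloop
endfacet
facet normal 0.545 -0.013 0.838
outer loop
vertex 4.019 2.493 3.341
vertex 3.487 3.286 3.699
vertex 2.594 1.779 4.257
endloop
endfacet

endsolid


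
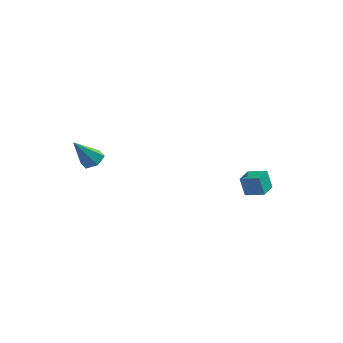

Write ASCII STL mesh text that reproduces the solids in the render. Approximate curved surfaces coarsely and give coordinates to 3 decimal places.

solid 
facet normal 0.387 0.436 -0.813
outer loop
vertex -2.966 -1.783 2.836
vertex -3.363 -1.323 2.894
vertex -2.819 -1.293 3.169
endloop
endfacet
facet normal 0.723 -0.523 0.451
outer loop
vertex -2.966 -1.783 2.836
vertex -2.819 -1.293 3.169
vertex -3.977 -2.017 4.186
endloop
endfacet
facet normal 0.386 0.437 -0.812
outer loop
vertex -2.819 -1.293 3.169
vertex -3.363 -1.323 2.894
vertex -3.216 -0.834 3.227
endloop
endfacet
facet normal 0.498 0.330 0.802
outer loop
vertex -2.819 -1.293 3.169
vertex -3.216 -0.834 3.227
vertex -3.977 -2.017 4.186
endloop
endfacet
facet normal 0.387 0.437 -0.812
outer loop
vertex -3.216 -0.834 3.227
vertex -3.363 -1.323 2.894
vertex -3.759 -0.863 2.953
endloop
endfacet
facet normal -0.345 0.715 0.608
outer loop
vertex -3.216 -0.834 3.227
vertex -3.759 -0.863 2.953
vertex -3.977 -2.017 4.186
endloop
endfacet
facet normal 0.386 0.437 -0.813
outer loop
vertex -3.759 -0.863 2.953
vertex -3.363 -1.323 2.894
vertex -3.907 -1.352 2.62
endloop
endfacet
facet normal -0.966 0.250 0.063
outer loop
vertex -3.759 -0.863 2.953
vertex -3.907 -1.352 2.62
vertex -3.977 -2.017 4.186
endloop
endfacet
facet normal 0.386 0.437 -0.812
outer loop
vertex -3.907 -1.352 2.62
vertex -3.363 -1.323 2.894
vertex -3.51 -1.812 2.561
endloop
endfacet
facet normal -0.743 -0.604 -0.290
outer loop
vertex -3.907 -1.352 2.62
vertex -3.51 -1.812 2.561
vertex -3.977 -2.017 4.186
endloop
endfacet
facet normal 0.387 0.437 -0.812
outer loop
vertex -3.51 -1.812 2.561
vertex -3.363 -1.323 2.894
vertex -2.966 -1.783 2.836
endloop
endfacet
facet normal 0.101 -0.990 -0.096
outer loop
vertex -3.51 -1.812 2.561
vertex -2.966 -1.783 2.836
vertex -3.977 -2.017 4.186
endloop
endfacet
facet normal -0.958 0.129 -0.255
outer loop
vertex 2.112 2.906 0.412
vertex 2.235 3.868 0.436
vertex 2.376 2.897 -0.584
endloop
endfacet
facet normal -0.127 -0.992 -0.025
outer loop
vertex 3.305 2.772 -0.336
vertex 2.112 2.906 0.412
vertex 2.376 2.897 -0.584
endloop
endfacet
facet normal -0.958 0.129 -0.255
outer loop
vertex 2.376 2.897 -0.584
vertex 2.235 3.868 0.436
vertex 2.499 3.859 -0.559
endloop
endfacet
facet normal 0.257 -0.008 -0.966
outer loop
vertex 2.499 3.859 -0.559
vertex 3.305 2.772 -0.336
vertex 2.376 2.897 -0.584
endloop
endfacet
facet normal -0.257 0.009 0.966
outer loop
vertex 2.112 2.906 0.412
vertex 3.164 3.743 0.684
vertex 2.235 3.868 0.436
endloop
endfacet
facet normal -0.127 -0.992 -0.025
outer loop
vertex 3.041 2.781 0.659
vertex 2.112 2.906 0.412
vertex 3.305 2.772 -0.336
endloop
endfacet
facet normal -0.256 0.008 0.967
outer loop
vertex 3.041 2.781 0.659
vertex 3.164 3.743 0.684
vertex 2.112 2.906 0.412
endloop
endfacet
facet normal 0.127 0.992 0.025
outer loop
vertex 2.235 3.868 0.436
vertex 3.164 3.743 0.684
vertex 2.499 3.859 -0.559
endloop
endfacet
facet normal 0.256 -0.009 -0.967
outer loop
vertex 3.428 3.734 -0.312
vertex 3.305 2.772 -0.336
vertex 2.499 3.859 -0.559
endloop
endfacet
facet normal 0.127 0.992 0.025
outer loop
vertex 2.499 3.859 -0.559
vertex 3.164 3.743 0.684
vertex 3.428 3.734 -0.312
endloop
endfacet
facet normal 0.958 -0.129 0.255
outer loop
vertex 3.428 3.734 -0.312
vertex 3.041 2.781 0.659
vertex 3.305 2.772 -0.336
endloop
endfacet
facet normal 0.958 -0.129 0.255
outer loop
vertex 3.164 3.743 0.684
vertex 3.041 2.781 0.659
vertex 3.428 3.734 -0.312
endloop
endfacet

endsolid


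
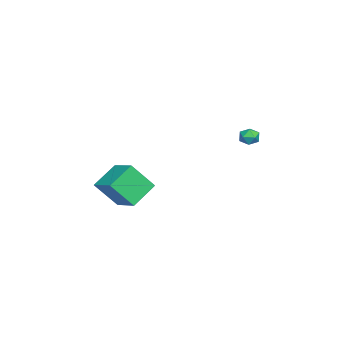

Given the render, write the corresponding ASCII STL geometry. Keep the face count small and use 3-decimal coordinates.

solid 
facet normal -0.716 0.451 0.533
outer loop
vertex -5.056 -4.775 -0.076
vertex -3.782 -3.501 0.557
vertex -5.496 -3.506 -1.742
endloop
endfacet
facet normal -0.667 -0.667 -0.332
outer loop
vertex -4.078 -4.399 -2.797
vertex -5.056 -4.775 -0.076
vertex -5.496 -3.506 -1.742
endloop
endfacet
facet normal -0.716 0.451 0.533
outer loop
vertex -5.496 -3.506 -1.742
vertex -3.782 -3.501 0.557
vertex -4.222 -2.232 -1.108
endloop
endfacet
facet normal -0.206 0.593 -0.778
outer loop
vertex -4.222 -2.232 -1.108
vertex -4.078 -4.399 -2.797
vertex -5.496 -3.506 -1.742
endloop
endfacet
facet normal 0.206 -0.593 0.779
outer loop
vertex -5.056 -4.775 -0.076
vertex -2.364 -4.394 -0.498
vertex -3.782 -3.501 0.557
endloop
endfacet
facet normal -0.667 -0.667 -0.332
outer loop
vertex -3.638 -5.668 -1.132
vertex -5.056 -4.775 -0.076
vertex -4.078 -4.399 -2.797
endloop
endfacet
facet normal 0.206 -0.593 0.778
outer loop
vertex -3.638 -5.668 -1.132
vertex -2.364 -4.394 -0.498
vertex -5.056 -4.775 -0.076
endloop
endfacet
facet normal 0.667 0.667 0.332
outer loop
vertex -3.782 -3.501 0.557
vertex -2.364 -4.394 -0.498
vertex -4.222 -2.232 -1.108
endloop
endfacet
facet normal -0.206 0.593 -0.778
outer loop
vertex -2.804 -3.125 -2.164
vertex -4.078 -4.399 -2.797
vertex -4.222 -2.232 -1.108
endloop
endfacet
facet normal 0.667 0.667 0.332
outer loop
vertex -4.222 -2.232 -1.108
vertex -2.364 -4.394 -0.498
vertex -2.804 -3.125 -2.164
endloop
endfacet
facet normal 0.716 -0.451 -0.533
outer loop
vertex -2.804 -3.125 -2.164
vertex -3.638 -5.668 -1.132
vertex -4.078 -4.399 -2.797
endloop
endfacet
facet normal 0.716 -0.451 -0.533
outer loop
vertex -2.364 -4.394 -0.498
vertex -3.638 -5.668 -1.132
vertex -2.804 -3.125 -2.164
endloop
endfacet
facet normal -0.989 -0.120 0.082
outer loop
vertex -4.281 3.503 3.264
vertex -4.2 2.845 3.277
vertex -4.195 3.191 3.842
endloop
endfacet
facet normal -0.781 0.493 0.382
outer loop
vertex -4.281 3.503 3.264
vertex -4.195 3.191 3.842
vertex -3.888 3.766 3.728
endloop
endfacet
facet normal -0.454 0.884 -0.117
outer loop
vertex -4.281 3.503 3.264
vertex -3.888 3.766 3.728
vertex -3.703 3.777 3.092
endloop
endfacet
facet normal -0.459 0.512 -0.726
outer loop
vertex -4.281 3.503 3.264
vertex -3.703 3.777 3.092
vertex -3.896 3.208 2.813
endloop
endfacet
facet normal -0.790 -0.109 -0.603
outer loop
vertex -4.281 3.503 3.264
vertex -3.896 3.208 2.813
vertex -4.2 2.845 3.277
endloop
endfacet
facet normal -0.304 0.339 0.890
outer loop
vertex -3.888 3.766 3.728
vertex -4.195 3.191 3.842
vertex -3.564 3.272 4.027
endloop
endfacet
facet normal -0.640 -0.653 0.405
outer loop
vertex -4.195 3.191 3.842
vertex -4.2 2.845 3.277
vertex -3.757 2.703 3.748
endloop
endfacet
facet normal -0.318 -0.635 -0.705
outer loop
vertex -4.2 2.845 3.277
vertex -3.896 3.208 2.813
vertex -3.572 2.714 3.112
endloop
endfacet
facet normal 0.217 0.369 -0.904
outer loop
vertex -3.896 3.208 2.813
vertex -3.703 3.777 3.092
vertex -3.265 3.289 2.998
endloop
endfacet
facet normal 0.224 0.971 0.082
outer loop
vertex -3.703 3.777 3.092
vertex -3.888 3.766 3.728
vertex -3.26 3.635 3.563
endloop
endfacet
facet normal 0.459 -0.512 0.726
outer loop
vertex -3.179 2.977 3.576
vertex -3.564 3.272 4.027
vertex -3.757 2.703 3.748
endloop
endfacet
facet normal 0.454 -0.884 0.117
outer loop
vertex -3.179 2.977 3.576
vertex -3.757 2.703 3.748
vertex -3.572 2.714 3.112
endloop
endfacet
facet normal 0.781 -0.493 -0.382
outer loop
vertex -3.179 2.977 3.576
vertex -3.572 2.714 3.112
vertex -3.265 3.289 2.998
endloop
endfacet
facet normal 0.989 0.120 -0.082
outer loop
vertex -3.179 2.977 3.576
vertex -3.265 3.289 2.998
vertex -3.26 3.635 3.563
endloop
endfacet
facet normal 0.790 0.109 0.603
outer loop
vertex -3.179 2.977 3.576
vertex -3.26 3.635 3.563
vertex -3.564 3.272 4.027
endloop
endfacet
facet normal -0.217 -0.369 0.904
outer loop
vertex -3.757 2.703 3.748
vertex -3.564 3.272 4.027
vertex -4.195 3.191 3.842
endloop
endfacet
facet normal -0.224 -0.971 -0.082
outer loop
vertex -3.572 2.714 3.112
vertex -3.757 2.703 3.748
vertex -4.2 2.845 3.277
endloop
endfacet
facet normal 0.304 -0.339 -0.890
outer loop
vertex -3.265 3.289 2.998
vertex -3.572 2.714 3.112
vertex -3.896 3.208 2.813
endloop
endfacet
facet normal 0.640 0.653 -0.405
outer loop
vertex -3.26 3.635 3.563
vertex -3.265 3.289 2.998
vertex -3.703 3.777 3.092
endloop
endfacet
facet normal 0.318 0.635 0.705
outer loop
vertex -3.564 3.272 4.027
vertex -3.26 3.635 3.563
vertex -3.888 3.766 3.728
endloop
endfacet

endsolid


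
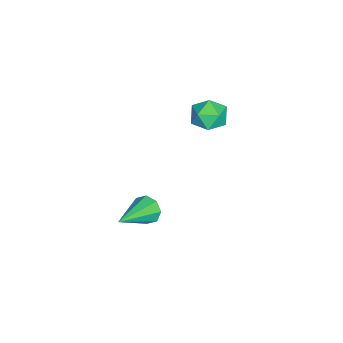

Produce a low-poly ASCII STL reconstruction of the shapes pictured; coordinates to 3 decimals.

solid 
facet normal -0.837 0.355 -0.415
outer loop
vertex 1.298 -1.632 -3.771
vertex 1.012 -1.71 -3.261
vertex 1.319 -1.269 -3.503
endloop
endfacet
facet normal 0.770 0.349 -0.534
outer loop
vertex 1.298 -1.632 -3.771
vertex 1.319 -1.269 -3.503
vertex 2.468 -2.33 -2.539
endloop
endfacet
facet normal -0.838 0.355 -0.415
outer loop
vertex 1.319 -1.269 -3.503
vertex 1.012 -1.71 -3.261
vertex 1.16 -1.165 -3.093
endloop
endfacet
facet normal 0.650 0.758 0.060
outer loop
vertex 1.319 -1.269 -3.503
vertex 1.16 -1.165 -3.093
vertex 2.468 -2.33 -2.539
endloop
endfacet
facet normal -0.837 0.356 -0.416
outer loop
vertex 1.16 -1.165 -3.093
vertex 1.012 -1.71 -3.261
vertex 0.914 -1.38 -2.782
endloop
endfacet
facet normal 0.296 0.660 0.690
outer loop
vertex 1.16 -1.165 -3.093
vertex 0.914 -1.38 -2.782
vertex 2.468 -2.33 -2.539
endloop
endfacet
facet normal -0.837 0.356 -0.416
outer loop
vertex 0.914 -1.38 -2.782
vertex 1.012 -1.71 -3.261
vertex 0.725 -1.789 -2.752
endloop
endfacet
facet normal -0.086 0.112 0.990
outer loop
vertex 0.914 -1.38 -2.782
vertex 0.725 -1.789 -2.752
vertex 2.468 -2.33 -2.539
endloop
endfacet
facet normal -0.837 0.356 -0.416
outer loop
vertex 0.725 -1.789 -2.752
vertex 1.012 -1.71 -3.261
vertex 0.704 -2.152 -3.02
endloop
endfacet
facet normal -0.270 -0.562 0.782
outer loop
vertex 0.725 -1.789 -2.752
vertex 0.704 -2.152 -3.02
vertex 2.468 -2.33 -2.539
endloop
endfacet
facet normal -0.837 0.356 -0.416
outer loop
vertex 0.704 -2.152 -3.02
vertex 1.012 -1.71 -3.261
vertex 0.863 -2.256 -3.429
endloop
endfacet
facet normal -0.149 -0.971 0.189
outer loop
vertex 0.704 -2.152 -3.02
vertex 0.863 -2.256 -3.429
vertex 2.468 -2.33 -2.539
endloop
endfacet
facet normal -0.837 0.356 -0.415
outer loop
vertex 0.863 -2.256 -3.429
vertex 1.012 -1.71 -3.261
vertex 1.109 -2.041 -3.741
endloop
endfacet
facet normal 0.204 -0.874 -0.441
outer loop
vertex 0.863 -2.256 -3.429
vertex 1.109 -2.041 -3.741
vertex 2.468 -2.33 -2.539
endloop
endfacet
facet normal -0.837 0.356 -0.415
outer loop
vertex 1.109 -2.041 -3.741
vertex 1.012 -1.71 -3.261
vertex 1.298 -1.632 -3.771
endloop
endfacet
facet normal 0.587 -0.325 -0.742
outer loop
vertex 1.109 -2.041 -3.741
vertex 1.298 -1.632 -3.771
vertex 2.468 -2.33 -2.539
endloop
endfacet
facet normal -0.102 0.569 0.816
outer loop
vertex -3.019 0.229 -0.855
vertex -2.817 -0.358 -0.42
vertex -2.289 0.116 -0.685
endloop
endfacet
facet normal 0.090 0.963 0.253
outer loop
vertex -3.019 0.229 -0.855
vertex -2.289 0.116 -0.685
vertex -2.488 0.319 -1.387
endloop
endfacet
facet normal -0.405 0.878 -0.256
outer loop
vertex -3.019 0.229 -0.855
vertex -2.488 0.319 -1.387
vertex -3.138 -0.03 -1.556
endloop
endfacet
facet normal -0.902 0.431 -0.006
outer loop
vertex -3.019 0.229 -0.855
vertex -3.138 -0.03 -1.556
vertex -3.342 -0.448 -0.958
endloop
endfacet
facet normal -0.714 0.241 0.657
outer loop
vertex -3.019 0.229 -0.855
vertex -3.342 -0.448 -0.958
vertex -2.817 -0.358 -0.42
endloop
endfacet
facet normal 0.707 0.707 0.004
outer loop
vertex -2.488 0.319 -1.387
vertex -2.289 0.116 -0.685
vertex -1.958 -0.212 -1.282
endloop
endfacet
facet normal 0.397 0.069 0.915
outer loop
vertex -2.289 0.116 -0.685
vertex -2.817 -0.358 -0.42
vertex -2.162 -0.63 -0.684
endloop
endfacet
facet normal -0.594 -0.463 0.657
outer loop
vertex -2.817 -0.358 -0.42
vertex -3.342 -0.448 -0.958
vertex -2.812 -0.979 -0.853
endloop
endfacet
facet normal -0.898 -0.153 -0.413
outer loop
vertex -3.342 -0.448 -0.958
vertex -3.138 -0.03 -1.556
vertex -3.011 -0.776 -1.555
endloop
endfacet
facet normal -0.093 0.569 -0.817
outer loop
vertex -3.138 -0.03 -1.556
vertex -2.488 0.319 -1.387
vertex -2.483 -0.302 -1.82
endloop
endfacet
facet normal 0.902 -0.431 0.006
outer loop
vertex -2.281 -0.889 -1.385
vertex -1.958 -0.212 -1.282
vertex -2.162 -0.63 -0.684
endloop
endfacet
facet normal 0.405 -0.878 0.256
outer loop
vertex -2.281 -0.889 -1.385
vertex -2.162 -0.63 -0.684
vertex -2.812 -0.979 -0.853
endloop
endfacet
facet normal -0.090 -0.963 -0.253
outer loop
vertex -2.281 -0.889 -1.385
vertex -2.812 -0.979 -0.853
vertex -3.011 -0.776 -1.555
endloop
endfacet
facet normal 0.102 -0.569 -0.816
outer loop
vertex -2.281 -0.889 -1.385
vertex -3.011 -0.776 -1.555
vertex -2.483 -0.302 -1.82
endloop
endfacet
facet normal 0.714 -0.241 -0.657
outer loop
vertex -2.281 -0.889 -1.385
vertex -2.483 -0.302 -1.82
vertex -1.958 -0.212 -1.282
endloop
endfacet
facet normal 0.898 0.153 0.413
outer loop
vertex -2.162 -0.63 -0.684
vertex -1.958 -0.212 -1.282
vertex -2.289 0.116 -0.685
endloop
endfacet
facet normal 0.093 -0.569 0.817
outer loop
vertex -2.812 -0.979 -0.853
vertex -2.162 -0.63 -0.684
vertex -2.817 -0.358 -0.42
endloop
endfacet
facet normal -0.707 -0.707 -0.004
outer loop
vertex -3.011 -0.776 -1.555
vertex -2.812 -0.979 -0.853
vertex -3.342 -0.448 -0.958
endloop
endfacet
facet normal -0.397 -0.069 -0.915
outer loop
vertex -2.483 -0.302 -1.82
vertex -3.011 -0.776 -1.555
vertex -3.138 -0.03 -1.556
endloop
endfacet
facet normal 0.594 0.463 -0.657
outer loop
vertex -1.958 -0.212 -1.282
vertex -2.483 -0.302 -1.82
vertex -2.488 0.319 -1.387
endloop
endfacet

endsolid


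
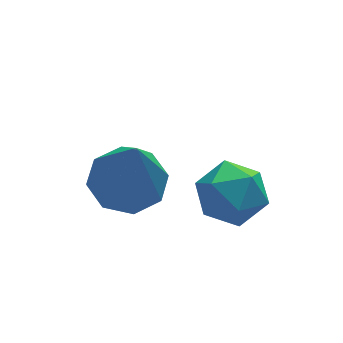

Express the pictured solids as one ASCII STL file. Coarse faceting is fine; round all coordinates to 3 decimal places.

solid 
facet normal -0.964 0.052 0.262
outer loop
vertex -1.74 -1.841 -1.762
vertex -1.538 -1.665 -1.054
vertex -1.647 -1.116 -1.564
endloop
endfacet
facet normal -0.876 0.228 -0.424
outer loop
vertex -1.74 -1.841 -1.762
vertex -1.647 -1.116 -1.564
vertex -1.388 -1.361 -2.231
endloop
endfacet
facet normal -0.569 -0.322 -0.757
outer loop
vertex -1.74 -1.841 -1.762
vertex -1.388 -1.361 -2.231
vertex -1.119 -2.062 -2.135
endloop
endfacet
facet normal -0.465 -0.841 -0.276
outer loop
vertex -1.74 -1.841 -1.762
vertex -1.119 -2.062 -2.135
vertex -1.211 -2.25 -1.407
endloop
endfacet
facet normal -0.709 -0.610 0.354
outer loop
vertex -1.74 -1.841 -1.762
vertex -1.211 -2.25 -1.407
vertex -1.538 -1.665 -1.054
endloop
endfacet
facet normal -0.427 0.782 -0.453
outer loop
vertex -1.388 -1.361 -2.231
vertex -1.647 -1.116 -1.564
vertex -0.969 -0.89 -1.813
endloop
endfacet
facet normal -0.568 0.497 0.656
outer loop
vertex -1.647 -1.116 -1.564
vertex -1.538 -1.665 -1.054
vertex -1.061 -1.078 -1.085
endloop
endfacet
facet normal -0.158 -0.573 0.804
outer loop
vertex -1.538 -1.665 -1.054
vertex -1.211 -2.25 -1.407
vertex -0.792 -1.779 -0.989
endloop
endfacet
facet normal 0.237 -0.947 -0.215
outer loop
vertex -1.211 -2.25 -1.407
vertex -1.119 -2.062 -2.135
vertex -0.533 -2.024 -1.656
endloop
endfacet
facet normal 0.070 -0.109 -0.992
outer loop
vertex -1.119 -2.062 -2.135
vertex -1.388 -1.361 -2.231
vertex -0.642 -1.475 -2.166
endloop
endfacet
facet normal 0.465 0.841 0.276
outer loop
vertex -0.44 -1.299 -1.458
vertex -0.969 -0.89 -1.813
vertex -1.061 -1.078 -1.085
endloop
endfacet
facet normal 0.569 0.322 0.757
outer loop
vertex -0.44 -1.299 -1.458
vertex -1.061 -1.078 -1.085
vertex -0.792 -1.779 -0.989
endloop
endfacet
facet normal 0.876 -0.228 0.424
outer loop
vertex -0.44 -1.299 -1.458
vertex -0.792 -1.779 -0.989
vertex -0.533 -2.024 -1.656
endloop
endfacet
facet normal 0.964 -0.052 -0.262
outer loop
vertex -0.44 -1.299 -1.458
vertex -0.533 -2.024 -1.656
vertex -0.642 -1.475 -2.166
endloop
endfacet
facet normal 0.709 0.610 -0.354
outer loop
vertex -0.44 -1.299 -1.458
vertex -0.642 -1.475 -2.166
vertex -0.969 -0.89 -1.813
endloop
endfacet
facet normal -0.237 0.947 0.215
outer loop
vertex -1.061 -1.078 -1.085
vertex -0.969 -0.89 -1.813
vertex -1.647 -1.116 -1.564
endloop
endfacet
facet normal -0.070 0.109 0.992
outer loop
vertex -0.792 -1.779 -0.989
vertex -1.061 -1.078 -1.085
vertex -1.538 -1.665 -1.054
endloop
endfacet
facet normal 0.427 -0.782 0.453
outer loop
vertex -0.533 -2.024 -1.656
vertex -0.792 -1.779 -0.989
vertex -1.211 -2.25 -1.407
endloop
endfacet
facet normal 0.568 -0.497 -0.656
outer loop
vertex -0.642 -1.475 -2.166
vertex -0.533 -2.024 -1.656
vertex -1.119 -2.062 -2.135
endloop
endfacet
facet normal 0.158 0.573 -0.804
outer loop
vertex -0.969 -0.89 -1.813
vertex -0.642 -1.475 -2.166
vertex -1.388 -1.361 -2.231
endloop
endfacet
facet normal 0.041 0.409 -0.911
outer loop
vertex -2.278 -1.022 -2.001
vertex -2.748 -0.447 -1.764
vertex -1.976 -0.558 -1.779
endloop
endfacet
facet normal 0.800 -0.585 0.134
outer loop
vertex -2.278 -1.022 -2.001
vertex -1.976 -0.558 -1.779
vertex -2.832 -1.293 0.124
endloop
endfacet
facet normal 0.041 0.409 -0.912
outer loop
vertex -1.976 -0.558 -1.779
vertex -2.748 -0.447 -1.764
vertex -2.127 -0.028 -1.548
endloop
endfacet
facet normal 0.900 0.068 0.431
outer loop
vertex -1.976 -0.558 -1.779
vertex -2.127 -0.028 -1.548
vertex -2.832 -1.293 0.124
endloop
endfacet
facet normal 0.041 0.409 -0.912
outer loop
vertex -2.127 -0.028 -1.548
vertex -2.748 -0.447 -1.764
vertex -2.641 0.256 -1.444
endloop
endfacet
facet normal 0.464 0.601 0.651
outer loop
vertex -2.127 -0.028 -1.548
vertex -2.641 0.256 -1.444
vertex -2.832 -1.293 0.124
endloop
endfacet
facet normal 0.040 0.409 -0.912
outer loop
vertex -2.641 0.256 -1.444
vertex -2.748 -0.447 -1.764
vertex -3.218 0.129 -1.526
endloop
endfacet
facet normal -0.249 0.704 0.665
outer loop
vertex -2.641 0.256 -1.444
vertex -3.218 0.129 -1.526
vertex -2.832 -1.293 0.124
endloop
endfacet
facet normal 0.040 0.409 -0.912
outer loop
vertex -3.218 0.129 -1.526
vertex -2.748 -0.447 -1.764
vertex -3.52 -0.336 -1.748
endloop
endfacet
facet normal -0.827 0.315 0.465
outer loop
vertex -3.218 0.129 -1.526
vertex -3.52 -0.336 -1.748
vertex -2.832 -1.293 0.124
endloop
endfacet
facet normal 0.040 0.409 -0.912
outer loop
vertex -3.52 -0.336 -1.748
vertex -2.748 -0.447 -1.764
vertex -3.37 -0.866 -1.979
endloop
endfacet
facet normal -0.927 -0.336 0.169
outer loop
vertex -3.52 -0.336 -1.748
vertex -3.37 -0.866 -1.979
vertex -2.832 -1.293 0.124
endloop
endfacet
facet normal 0.040 0.409 -0.912
outer loop
vertex -3.37 -0.866 -1.979
vertex -2.748 -0.447 -1.764
vertex -2.856 -1.15 -2.084
endloop
endfacet
facet normal -0.491 -0.870 -0.051
outer loop
vertex -3.37 -0.866 -1.979
vertex -2.856 -1.15 -2.084
vertex -2.832 -1.293 0.124
endloop
endfacet
facet normal 0.040 0.409 -0.912
outer loop
vertex -2.856 -1.15 -2.084
vertex -2.748 -0.447 -1.764
vertex -2.278 -1.022 -2.001
endloop
endfacet
facet normal 0.225 -0.972 -0.065
outer loop
vertex -2.856 -1.15 -2.084
vertex -2.278 -1.022 -2.001
vertex -2.832 -1.293 0.124
endloop
endfacet

endsolid


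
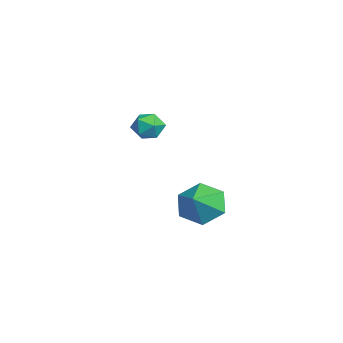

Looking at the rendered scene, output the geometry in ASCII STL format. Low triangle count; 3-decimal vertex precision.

solid 
facet normal -0.775 0.295 -0.559
outer loop
vertex 2.213 -0.775 -4.105
vertex 1.697 -1.641 -3.847
vertex 1.602 -0.785 -3.264
endloop
endfacet
facet normal 0.624 0.631 0.461
outer loop
vertex 2.213 -0.775 -4.105
vertex 1.602 -0.785 -3.264
vertex 2.743 -2.039 -3.093
endloop
endfacet
facet normal -0.775 0.295 -0.559
outer loop
vertex 1.602 -0.785 -3.264
vertex 1.697 -1.641 -3.847
vertex 1.086 -1.65 -3.005
endloop
endfacet
facet normal 0.105 0.227 0.968
outer loop
vertex 1.602 -0.785 -3.264
vertex 1.086 -1.65 -3.005
vertex 2.743 -2.039 -3.093
endloop
endfacet
facet normal -0.775 0.295 -0.559
outer loop
vertex 1.086 -1.65 -3.005
vertex 1.697 -1.641 -3.847
vertex 1.181 -2.506 -3.589
endloop
endfacet
facet normal -0.090 -0.568 0.818
outer loop
vertex 1.086 -1.65 -3.005
vertex 1.181 -2.506 -3.589
vertex 2.743 -2.039 -3.093
endloop
endfacet
facet normal -0.775 0.296 -0.558
outer loop
vertex 1.181 -2.506 -3.589
vertex 1.697 -1.641 -3.847
vertex 1.791 -2.496 -4.431
endloop
endfacet
facet normal 0.236 -0.959 0.160
outer loop
vertex 1.181 -2.506 -3.589
vertex 1.791 -2.496 -4.431
vertex 2.743 -2.039 -3.093
endloop
endfacet
facet normal -0.775 0.296 -0.558
outer loop
vertex 1.791 -2.496 -4.431
vertex 1.697 -1.641 -3.847
vertex 2.307 -1.631 -4.689
endloop
endfacet
facet normal 0.756 -0.555 -0.348
outer loop
vertex 1.791 -2.496 -4.431
vertex 2.307 -1.631 -4.689
vertex 2.743 -2.039 -3.093
endloop
endfacet
facet normal -0.775 0.296 -0.558
outer loop
vertex 2.307 -1.631 -4.689
vertex 1.697 -1.641 -3.847
vertex 2.213 -0.775 -4.105
endloop
endfacet
facet normal 0.950 0.240 -0.198
outer loop
vertex 2.307 -1.631 -4.689
vertex 2.213 -0.775 -4.105
vertex 2.743 -2.039 -3.093
endloop
endfacet
facet normal 0.415 0.694 0.589
outer loop
vertex -3.088 -2.759 -1.562
vertex -3.171 -3.223 -0.957
vertex -2.529 -3.251 -1.376
endloop
endfacet
facet normal 0.673 0.736 -0.075
outer loop
vertex -3.088 -2.759 -1.562
vertex -2.529 -3.251 -1.376
vertex -2.722 -3.15 -2.112
endloop
endfacet
facet normal 0.125 0.846 -0.518
outer loop
vertex -3.088 -2.759 -1.562
vertex -2.722 -3.15 -2.112
vertex -3.483 -3.059 -2.147
endloop
endfacet
facet normal -0.472 0.872 -0.129
outer loop
vertex -3.088 -2.759 -1.562
vertex -3.483 -3.059 -2.147
vertex -3.761 -3.104 -1.433
endloop
endfacet
facet normal -0.292 0.778 0.556
outer loop
vertex -3.088 -2.759 -1.562
vertex -3.761 -3.104 -1.433
vertex -3.171 -3.223 -0.957
endloop
endfacet
facet normal 0.965 0.106 -0.239
outer loop
vertex -2.722 -3.15 -2.112
vertex -2.529 -3.251 -1.376
vertex -2.579 -3.856 -1.847
endloop
endfacet
facet normal 0.547 0.036 0.836
outer loop
vertex -2.529 -3.251 -1.376
vertex -3.171 -3.223 -0.957
vertex -2.857 -3.901 -1.133
endloop
endfacet
facet normal -0.597 0.173 0.783
outer loop
vertex -3.171 -3.223 -0.957
vertex -3.761 -3.104 -1.433
vertex -3.618 -3.81 -1.168
endloop
endfacet
facet normal -0.888 0.326 -0.325
outer loop
vertex -3.761 -3.104 -1.433
vertex -3.483 -3.059 -2.147
vertex -3.811 -3.709 -1.904
endloop
endfacet
facet normal 0.078 0.284 -0.956
outer loop
vertex -3.483 -3.059 -2.147
vertex -2.722 -3.15 -2.112
vertex -3.169 -3.737 -2.323
endloop
endfacet
facet normal 0.472 -0.872 0.129
outer loop
vertex -3.252 -4.201 -1.718
vertex -2.579 -3.856 -1.847
vertex -2.857 -3.901 -1.133
endloop
endfacet
facet normal -0.125 -0.846 0.518
outer loop
vertex -3.252 -4.201 -1.718
vertex -2.857 -3.901 -1.133
vertex -3.618 -3.81 -1.168
endloop
endfacet
facet normal -0.673 -0.736 0.075
outer loop
vertex -3.252 -4.201 -1.718
vertex -3.618 -3.81 -1.168
vertex -3.811 -3.709 -1.904
endloop
endfacet
facet normal -0.415 -0.694 -0.589
outer loop
vertex -3.252 -4.201 -1.718
vertex -3.811 -3.709 -1.904
vertex -3.169 -3.737 -2.323
endloop
endfacet
facet normal 0.292 -0.778 -0.556
outer loop
vertex -3.252 -4.201 -1.718
vertex -3.169 -3.737 -2.323
vertex -2.579 -3.856 -1.847
endloop
endfacet
facet normal 0.888 -0.326 0.325
outer loop
vertex -2.857 -3.901 -1.133
vertex -2.579 -3.856 -1.847
vertex -2.529 -3.251 -1.376
endloop
endfacet
facet normal -0.078 -0.284 0.956
outer loop
vertex -3.618 -3.81 -1.168
vertex -2.857 -3.901 -1.133
vertex -3.171 -3.223 -0.957
endloop
endfacet
facet normal -0.965 -0.106 0.239
outer loop
vertex -3.811 -3.709 -1.904
vertex -3.618 -3.81 -1.168
vertex -3.761 -3.104 -1.433
endloop
endfacet
facet normal -0.547 -0.036 -0.836
outer loop
vertex -3.169 -3.737 -2.323
vertex -3.811 -3.709 -1.904
vertex -3.483 -3.059 -2.147
endloop
endfacet
facet normal 0.597 -0.173 -0.783
outer loop
vertex -2.579 -3.856 -1.847
vertex -3.169 -3.737 -2.323
vertex -2.722 -3.15 -2.112
endloop
endfacet

endsolid


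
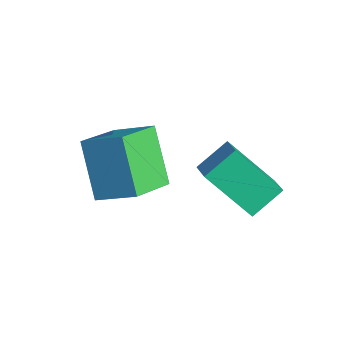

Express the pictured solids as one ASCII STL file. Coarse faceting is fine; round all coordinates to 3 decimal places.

solid 
facet normal -0.646 0.129 0.753
outer loop
vertex 0.731 0.97 3.865
vertex 0.204 2.218 3.199
vertex -0.179 0.236 3.21
endloop
endfacet
facet normal 0.349 -0.827 0.441
outer loop
vertex 0.996 0.002 1.841
vertex 0.731 0.97 3.865
vertex -0.179 0.236 3.21
endloop
endfacet
facet normal -0.646 0.129 0.753
outer loop
vertex -0.179 0.236 3.21
vertex 0.204 2.218 3.199
vertex -0.706 1.485 2.544
endloop
endfacet
facet normal -0.679 -0.547 -0.489
outer loop
vertex -0.706 1.485 2.544
vertex 0.996 0.002 1.841
vertex -0.179 0.236 3.21
endloop
endfacet
facet normal 0.679 0.548 0.489
outer loop
vertex 0.731 0.97 3.865
vertex 1.379 1.984 1.83
vertex 0.204 2.218 3.199
endloop
endfacet
facet normal 0.349 -0.827 0.441
outer loop
vertex 1.906 0.735 2.496
vertex 0.731 0.97 3.865
vertex 0.996 0.002 1.841
endloop
endfacet
facet normal 0.679 0.547 0.489
outer loop
vertex 1.906 0.735 2.496
vertex 1.379 1.984 1.83
vertex 0.731 0.97 3.865
endloop
endfacet
facet normal -0.349 0.827 -0.441
outer loop
vertex 0.204 2.218 3.199
vertex 1.379 1.984 1.83
vertex -0.706 1.485 2.544
endloop
endfacet
facet normal -0.679 -0.548 -0.489
outer loop
vertex 0.469 1.25 1.175
vertex 0.996 0.002 1.841
vertex -0.706 1.485 2.544
endloop
endfacet
facet normal -0.349 0.827 -0.441
outer loop
vertex -0.706 1.485 2.544
vertex 1.379 1.984 1.83
vertex 0.469 1.25 1.175
endloop
endfacet
facet normal 0.646 -0.129 -0.753
outer loop
vertex 0.469 1.25 1.175
vertex 1.906 0.735 2.496
vertex 0.996 0.002 1.841
endloop
endfacet
facet normal 0.646 -0.129 -0.753
outer loop
vertex 1.379 1.984 1.83
vertex 1.906 0.735 2.496
vertex 0.469 1.25 1.175
endloop
endfacet
facet normal -0.854 0.240 -0.462
outer loop
vertex 1.847 2.525 2.736
vertex 1.797 3.469 3.319
vertex 2.806 3.393 1.413
endloop
endfacet
facet normal 0.045 -0.850 -0.525
outer loop
vertex 3.523 3.191 1.801
vertex 1.847 2.525 2.736
vertex 2.806 3.393 1.413
endloop
endfacet
facet normal -0.854 0.240 -0.462
outer loop
vertex 2.806 3.393 1.413
vertex 1.797 3.469 3.319
vertex 2.756 4.336 1.996
endloop
endfacet
facet normal 0.519 0.469 -0.715
outer loop
vertex 2.756 4.336 1.996
vertex 3.523 3.191 1.801
vertex 2.806 3.393 1.413
endloop
endfacet
facet normal -0.519 -0.469 0.715
outer loop
vertex 1.847 2.525 2.736
vertex 2.514 3.267 3.707
vertex 1.797 3.469 3.319
endloop
endfacet
facet normal 0.045 -0.850 -0.524
outer loop
vertex 2.564 2.324 3.124
vertex 1.847 2.525 2.736
vertex 3.523 3.191 1.801
endloop
endfacet
facet normal -0.518 -0.469 0.715
outer loop
vertex 2.564 2.324 3.124
vertex 2.514 3.267 3.707
vertex 1.847 2.525 2.736
endloop
endfacet
facet normal -0.045 0.850 0.525
outer loop
vertex 1.797 3.469 3.319
vertex 2.514 3.267 3.707
vertex 2.756 4.336 1.996
endloop
endfacet
facet normal 0.518 0.469 -0.715
outer loop
vertex 3.473 4.135 2.384
vertex 3.523 3.191 1.801
vertex 2.756 4.336 1.996
endloop
endfacet
facet normal -0.046 0.850 0.525
outer loop
vertex 2.756 4.336 1.996
vertex 2.514 3.267 3.707
vertex 3.473 4.135 2.384
endloop
endfacet
facet normal 0.854 -0.240 0.462
outer loop
vertex 3.473 4.135 2.384
vertex 2.564 2.324 3.124
vertex 3.523 3.191 1.801
endloop
endfacet
facet normal 0.854 -0.240 0.462
outer loop
vertex 2.514 3.267 3.707
vertex 2.564 2.324 3.124
vertex 3.473 4.135 2.384
endloop
endfacet

endsolid
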